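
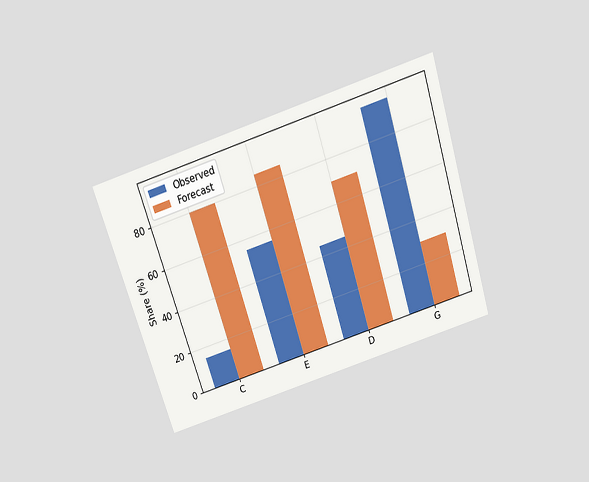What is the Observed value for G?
The chart is tilted about 18° counter-clockwise and viewed slightly from above. The Observed bar at G reaches 95% on the y-axis.

95%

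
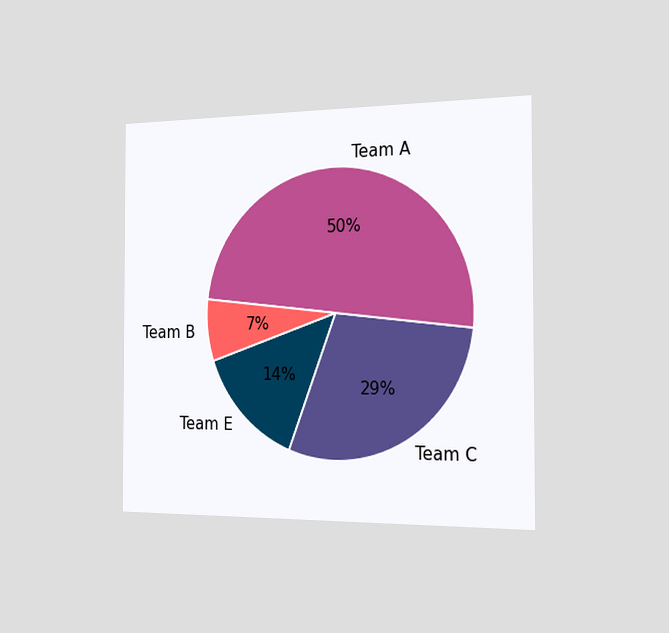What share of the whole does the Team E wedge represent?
The chart is viewed slightly from the right. The Team E slice takes up 14% of the pie.

14%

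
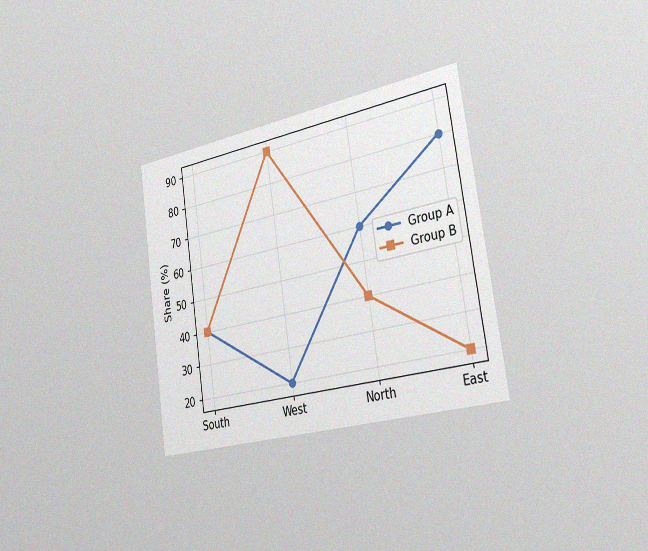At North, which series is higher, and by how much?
The chart is tilted about 8° counter-clockwise and viewed slightly from the right, with some photo noise. At North, Group A sits above the other line by 20%.

Group A, by 20%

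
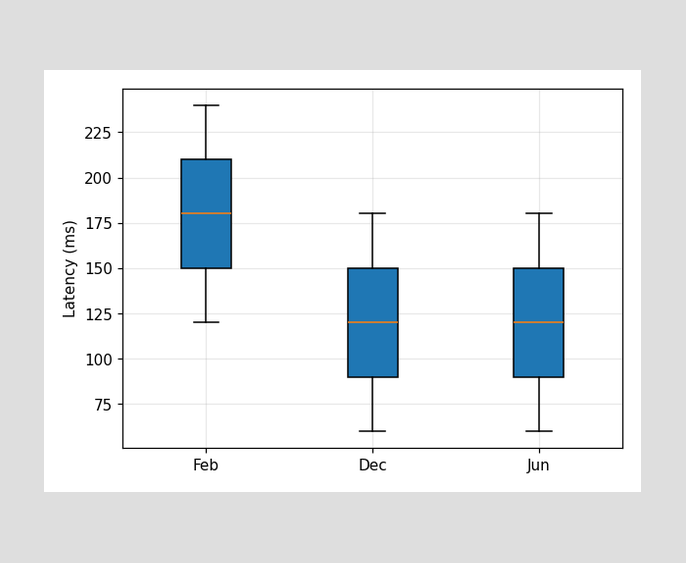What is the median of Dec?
The median line in the Dec box sits at 120ms.

120ms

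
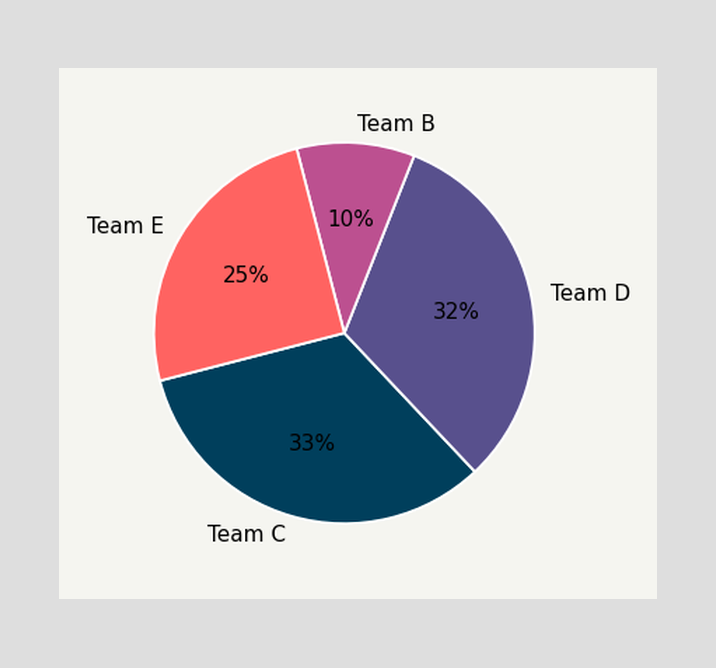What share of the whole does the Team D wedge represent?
32%

The Team D slice takes up 32% of the pie.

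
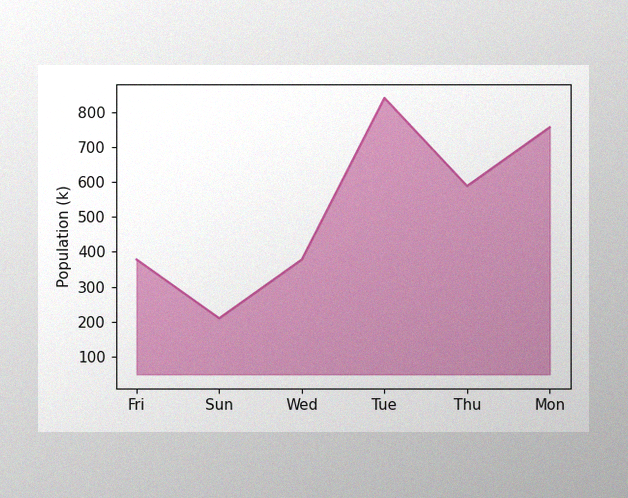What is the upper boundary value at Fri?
The image has some photo noise and uneven lighting. At Fri the upper boundary is at 378k.

378k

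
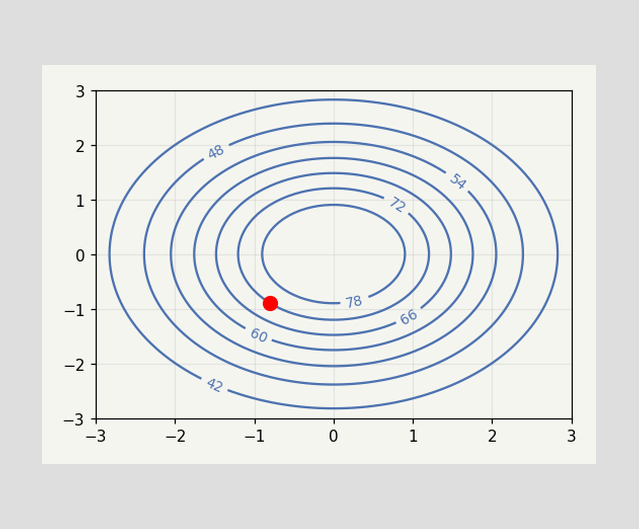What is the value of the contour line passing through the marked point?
72

The marked point sits on the contour labelled 72.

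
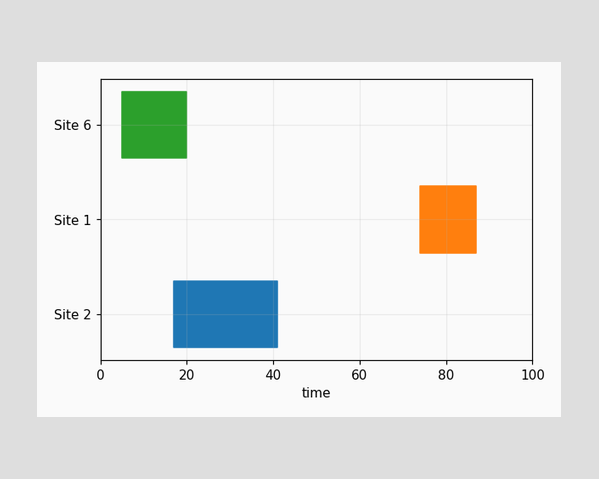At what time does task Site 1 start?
The Site 1 bar begins at t=74.

74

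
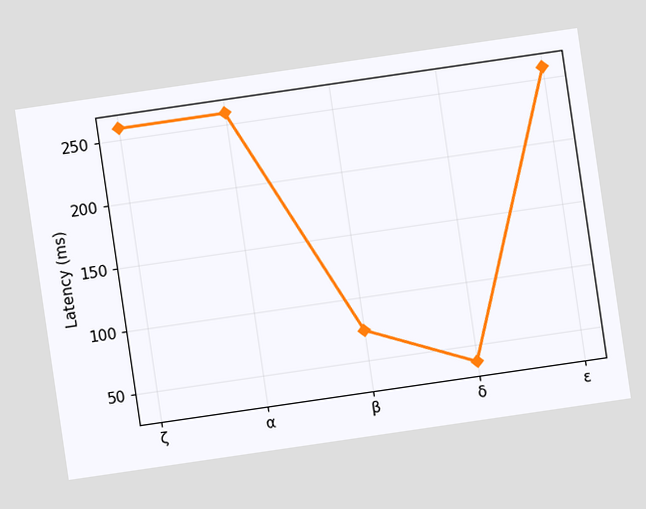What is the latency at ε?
259ms

The chart is tilted about 8° counter-clockwise. At ε, the line is at 259ms.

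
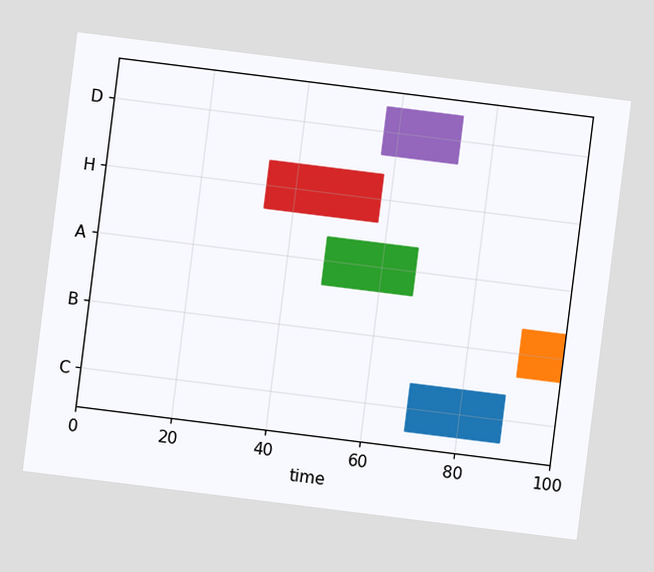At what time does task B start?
91

The chart is tilted about 7° clockwise. The B bar begins at t=91.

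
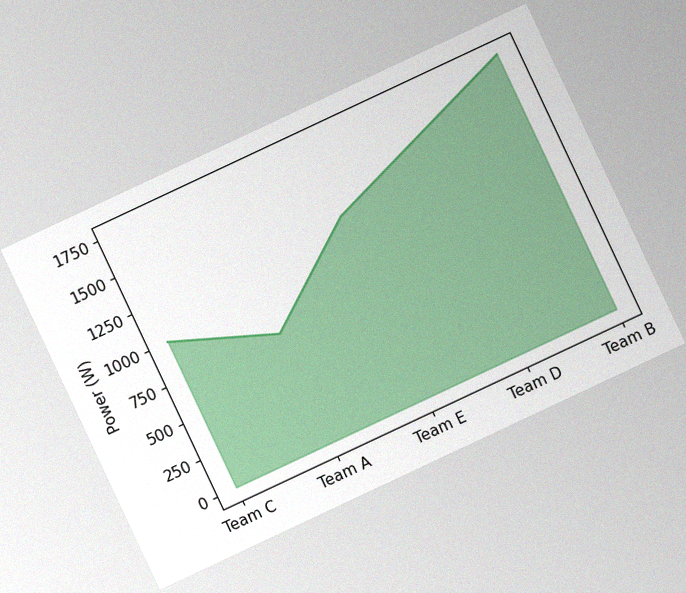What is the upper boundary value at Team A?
750W

The chart is tilted about 25° counter-clockwise, with some photo noise. At Team A the upper boundary is at 750W.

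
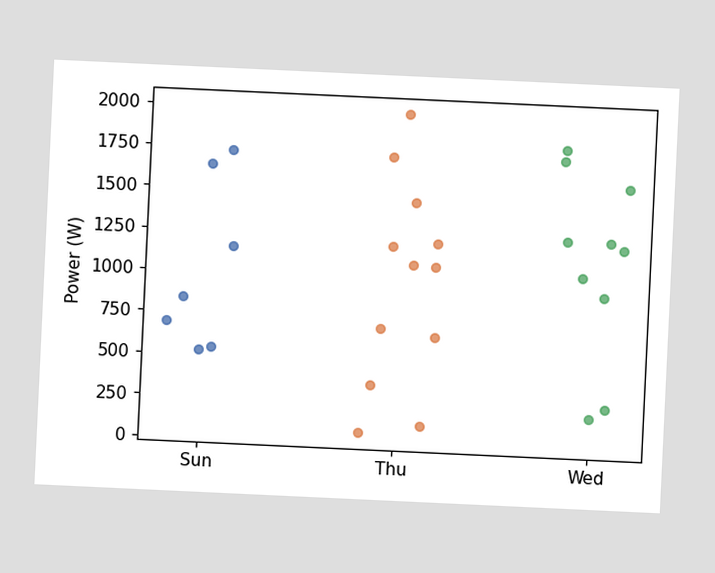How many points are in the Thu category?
The chart is tilted about 3° clockwise. Counting the markers in the Thu column gives 12.

12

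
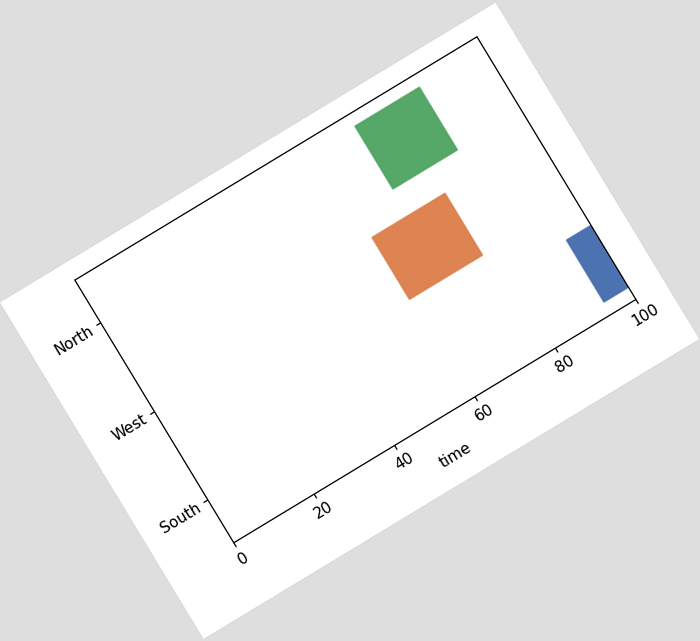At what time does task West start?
59

The chart is tilted about 31° counter-clockwise. The West bar begins at t=59.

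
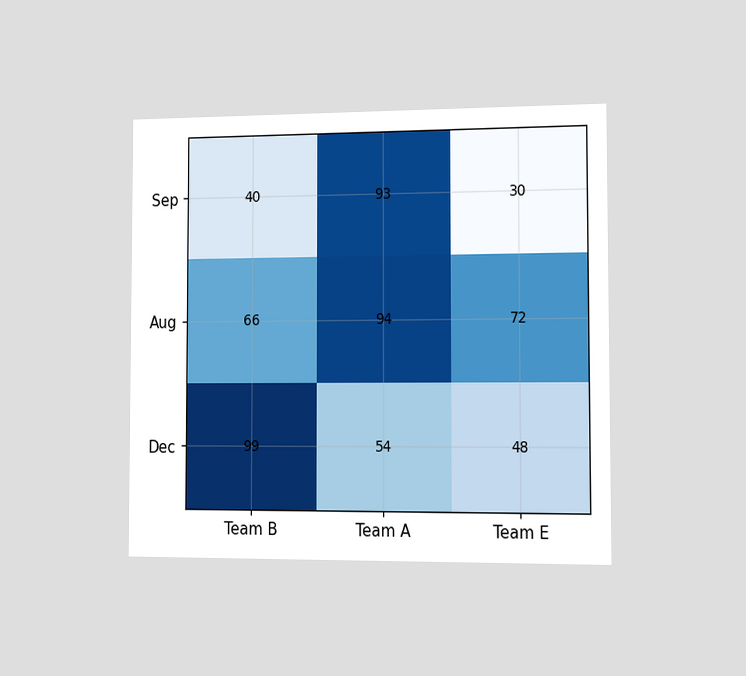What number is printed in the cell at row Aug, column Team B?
66

The chart is viewed slightly from the right. The (Aug, Team B) cell reads 66.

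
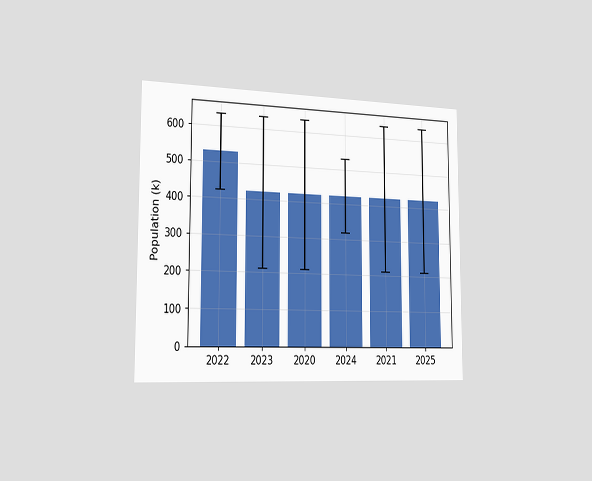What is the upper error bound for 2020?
636k

The chart is viewed slightly from the left. The 2020 bar's upper whisker reaches 636k.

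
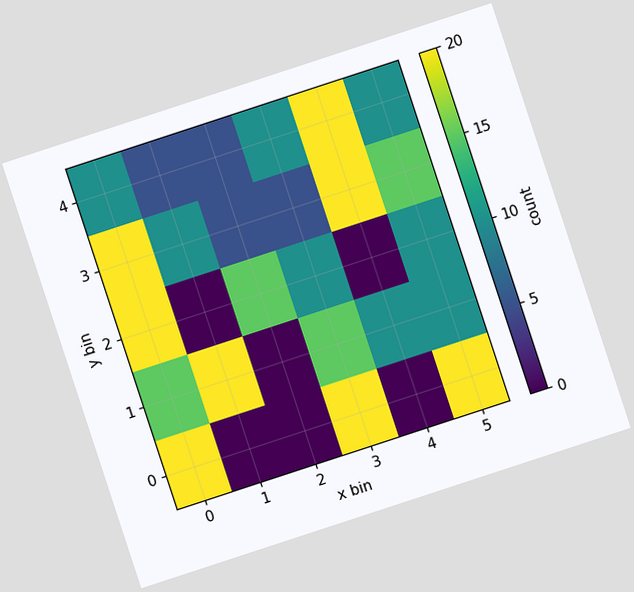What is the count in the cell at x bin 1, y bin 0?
The chart is tilted about 18° counter-clockwise. Matching the cell (1, 0) against the colorbar gives 0.

0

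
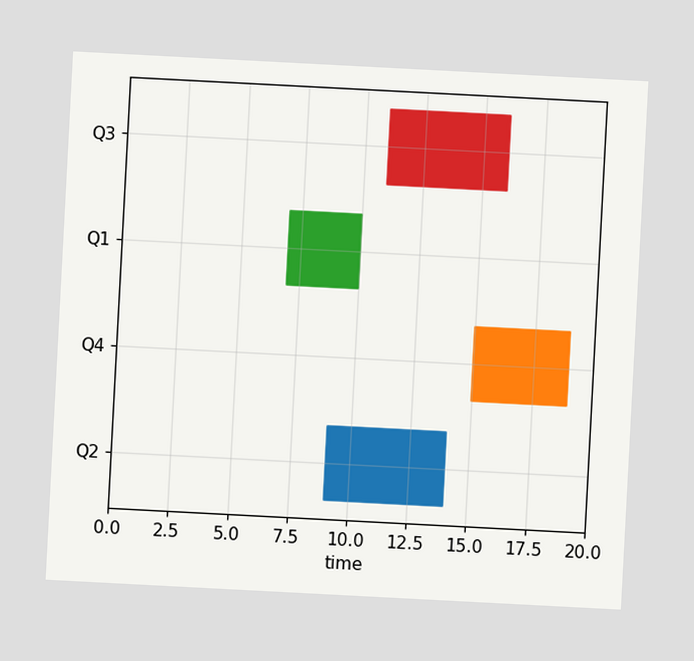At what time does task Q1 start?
The chart is tilted about 3° clockwise. The Q1 bar begins at t=7.

7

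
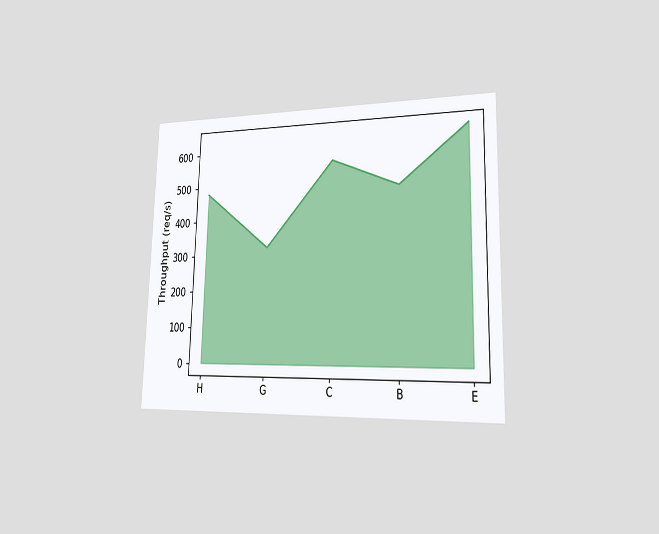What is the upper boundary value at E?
The chart is viewed slightly from the right. At E the upper boundary is at 640req/s.

640req/s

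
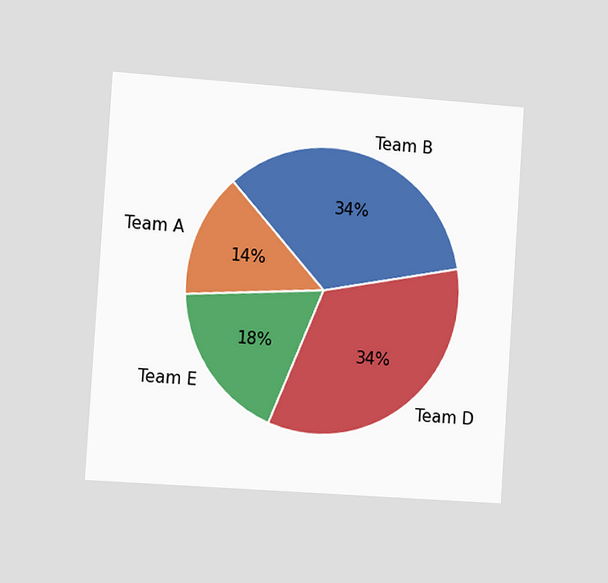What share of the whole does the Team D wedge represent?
34%

The chart is tilted about 4° clockwise and viewed slightly from the left. The Team D slice takes up 34% of the pie.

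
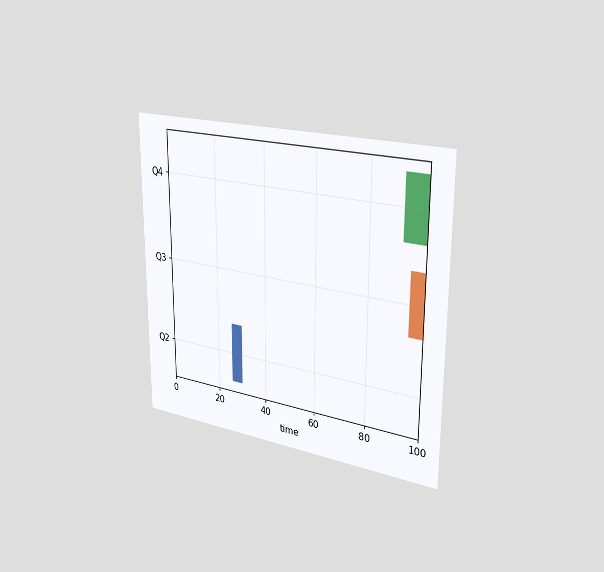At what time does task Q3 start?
95

The chart is viewed slightly from the right. The Q3 bar begins at t=95.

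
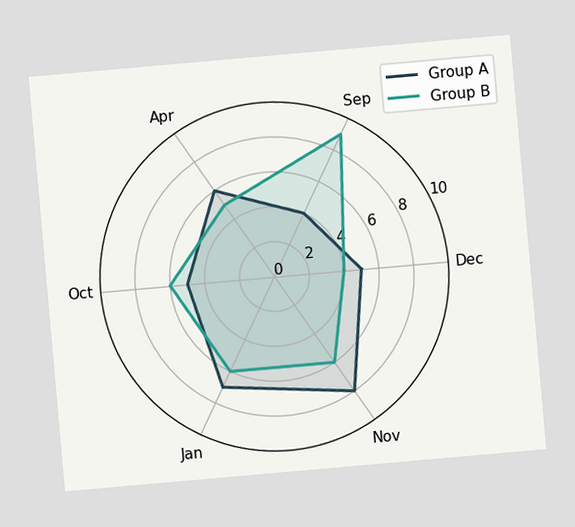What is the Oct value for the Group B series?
The chart is tilted about 5° counter-clockwise. On the Oct axis, Group B reaches 6.

6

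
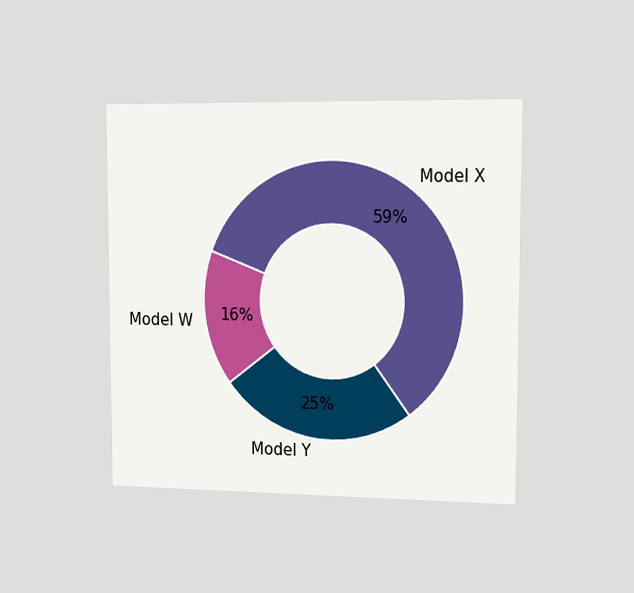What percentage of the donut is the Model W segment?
16%

The chart is viewed slightly from the right. The Model W segment takes up 16% of the ring.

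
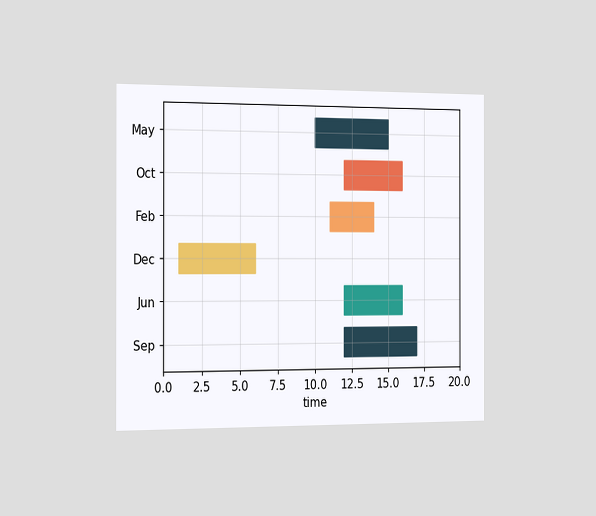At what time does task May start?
The chart is viewed slightly from the left. The May bar begins at t=10.

10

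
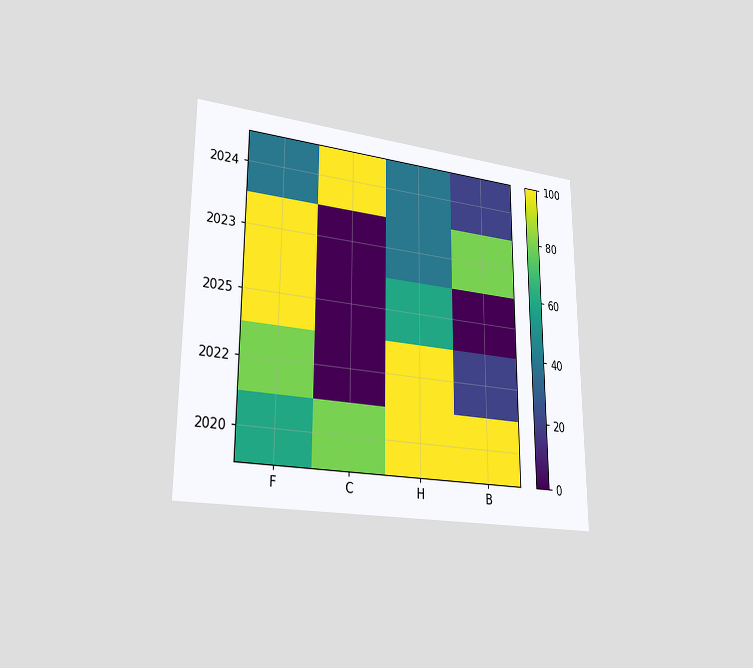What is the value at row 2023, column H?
40

The chart is viewed slightly from the left. Matching cell (2023, H) against the colorbar gives 40.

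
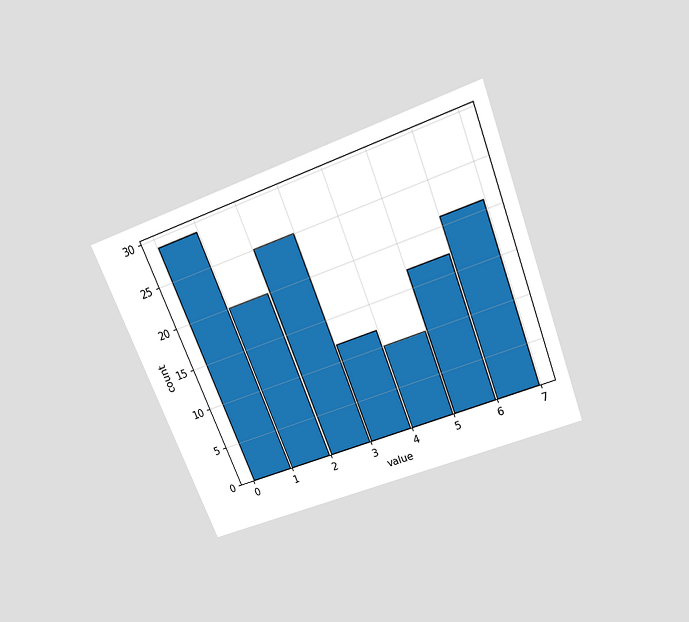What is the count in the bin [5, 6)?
17

The chart is tilted about 21° counter-clockwise and viewed slightly from above. The [5, 6) bin has height 17.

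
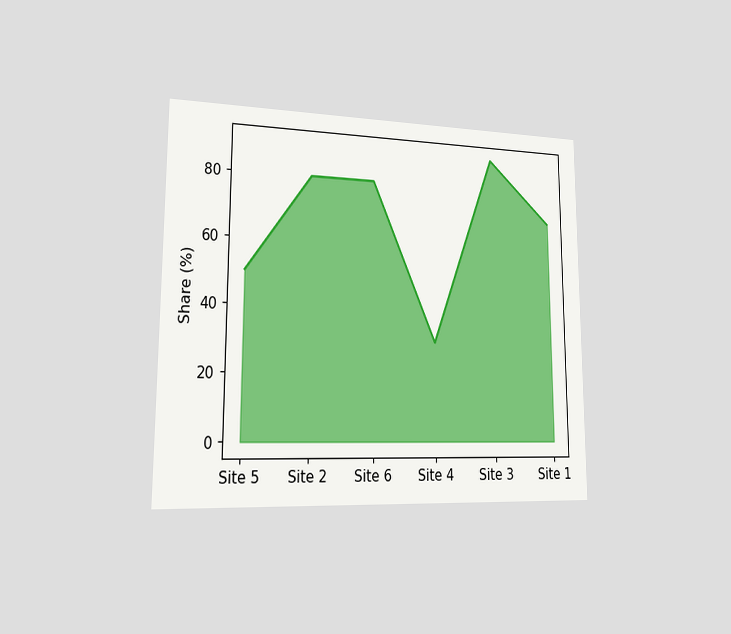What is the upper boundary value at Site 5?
The chart is viewed slightly from the left. At Site 5 the upper boundary is at 50%.

50%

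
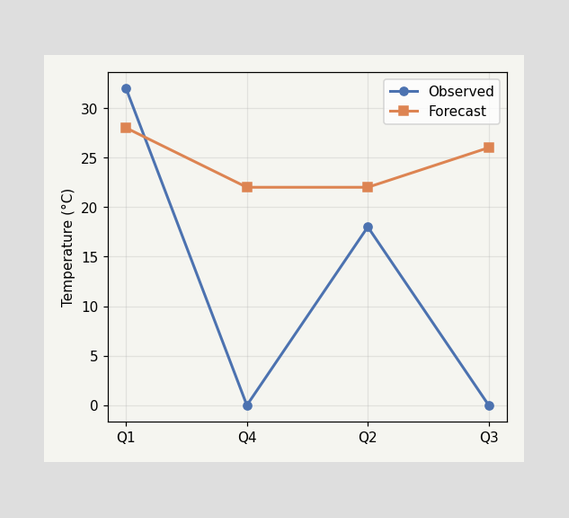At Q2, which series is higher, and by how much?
At Q2, Forecast sits above the other line by 4°C.

Forecast, by 4°C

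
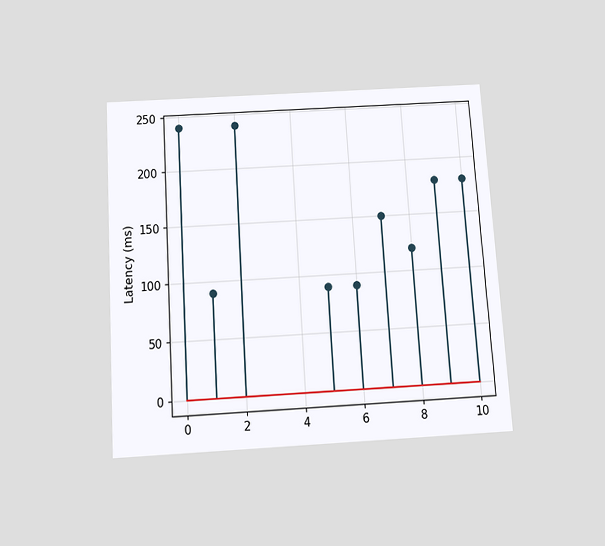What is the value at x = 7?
150ms

The chart is tilted about 4° counter-clockwise and viewed slightly from below. The stem at x=7 reaches 150ms.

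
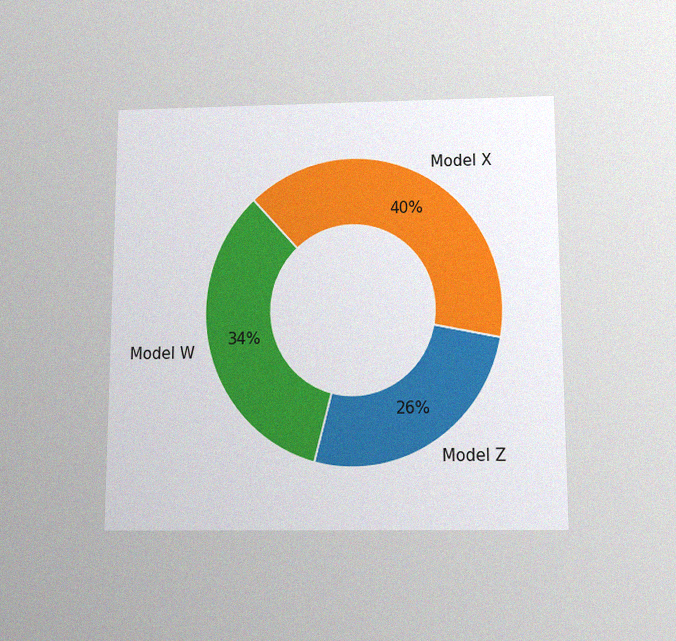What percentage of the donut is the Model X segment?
The chart is viewed slightly from below, with some photo noise. The Model X segment takes up 40% of the ring.

40%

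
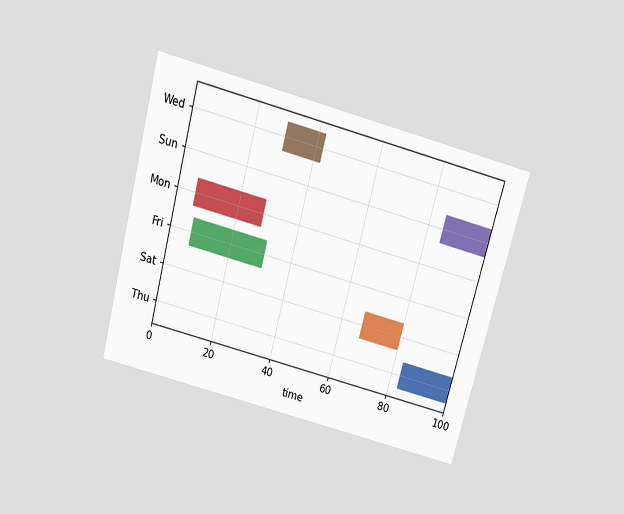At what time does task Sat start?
67

The chart is tilted about 15° clockwise and viewed slightly from above. The Sat bar begins at t=67.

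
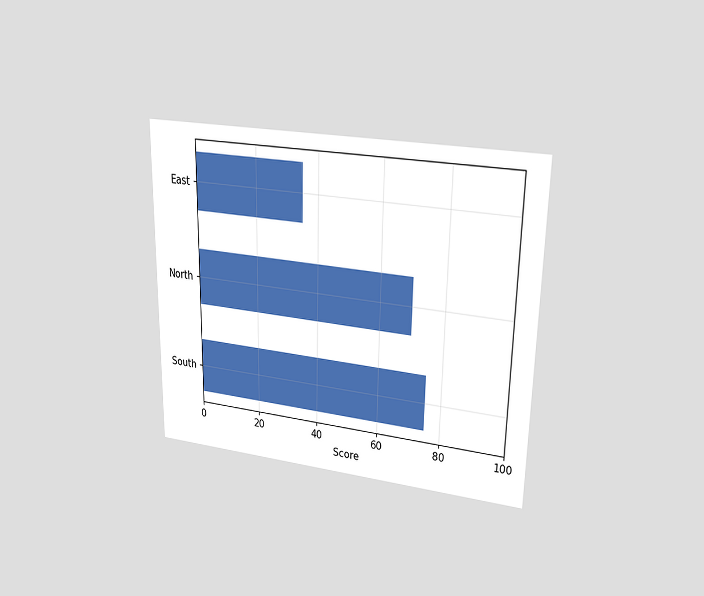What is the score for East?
35

The chart is viewed at a slight angle. Reading along the chart's x-axis, the East bar reaches 35.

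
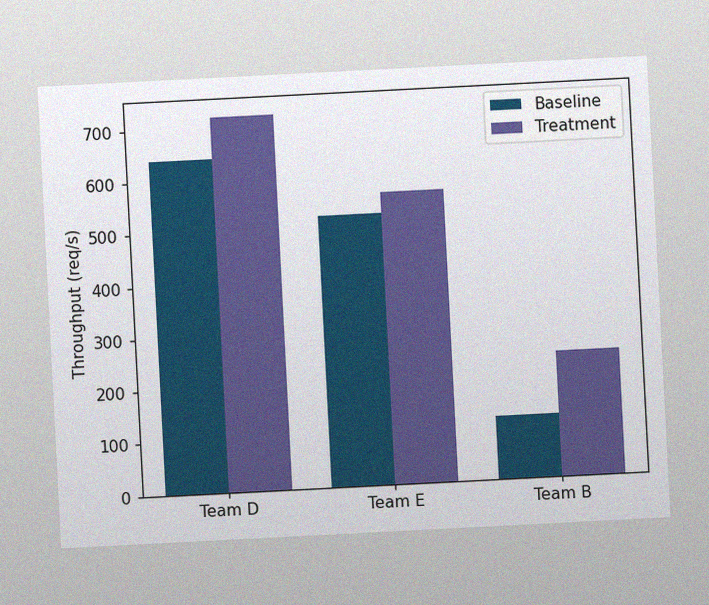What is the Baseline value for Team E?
520req/s

The chart is tilted about 3° counter-clockwise, with some photo noise. The Baseline bar at Team E reaches 520req/s on the y-axis.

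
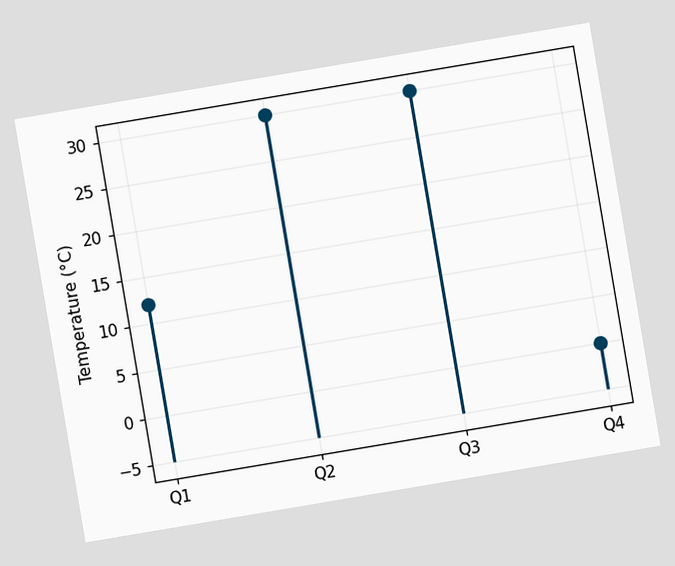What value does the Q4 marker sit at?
0°C

The chart is tilted about 10° counter-clockwise. The Q4 marker sits at 0°C.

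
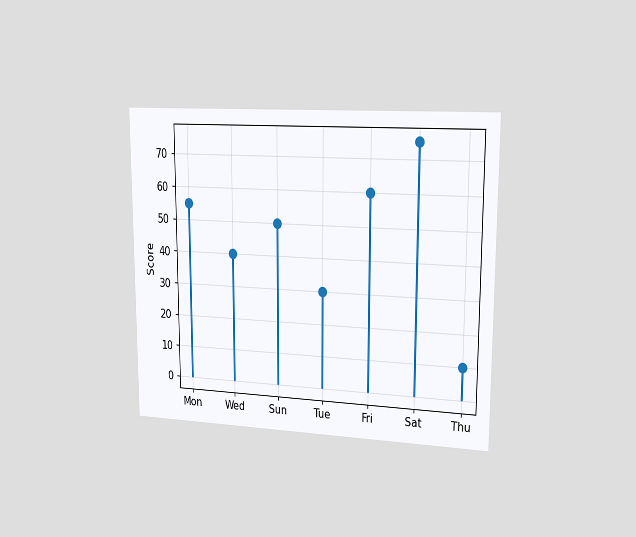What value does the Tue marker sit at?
The chart is viewed slightly from the right. The Tue marker sits at 30.

30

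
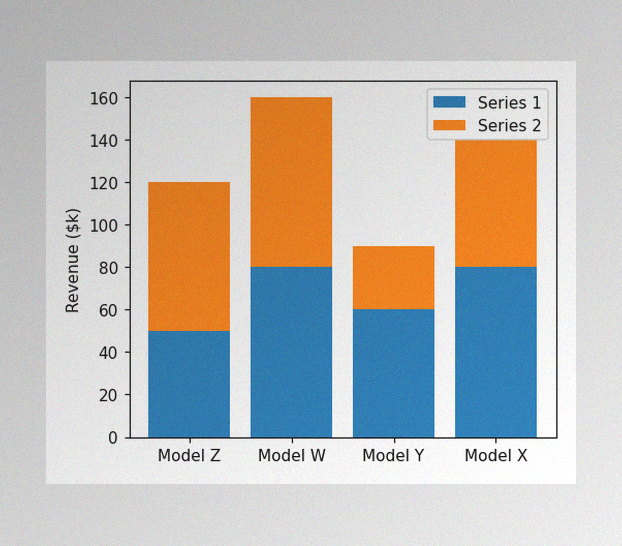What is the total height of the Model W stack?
The image has some photo noise and uneven lighting. The Model W stack's top reaches $160k on the y-axis.

$160k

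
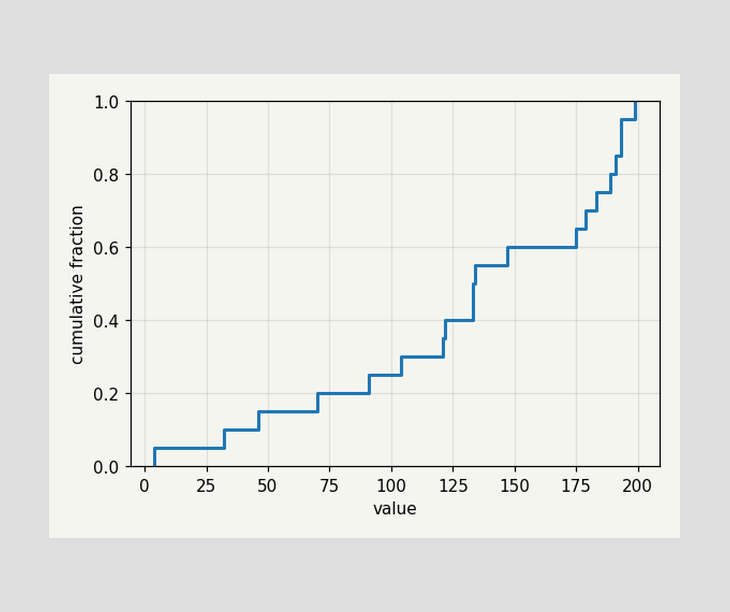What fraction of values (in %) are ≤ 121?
35%

At x=121 the ECDF step is at 35%.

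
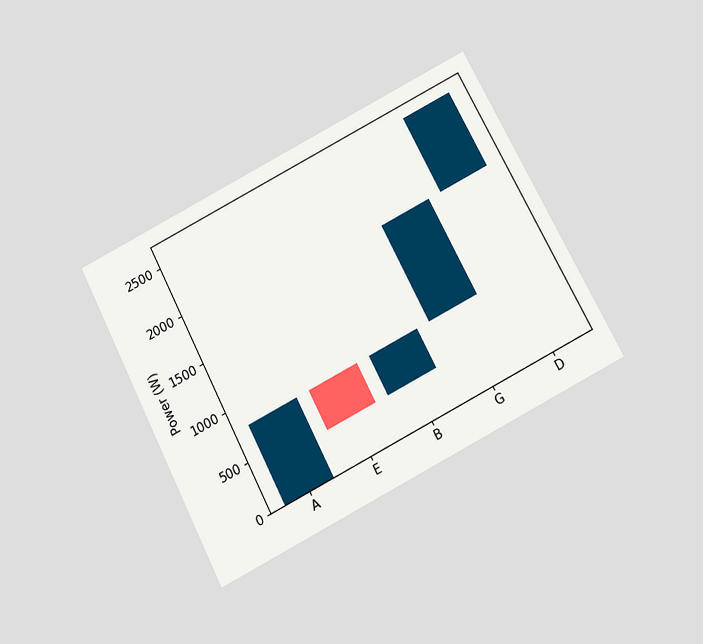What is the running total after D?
The chart is tilted about 27° counter-clockwise and viewed slightly from below. After D the running total reaches 2600W.

2600W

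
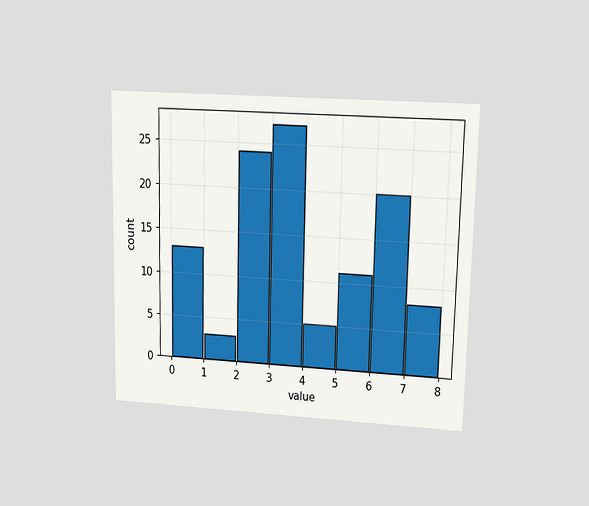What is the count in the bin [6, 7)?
The chart is viewed at a slight angle. The [6, 7) bin has height 20.

20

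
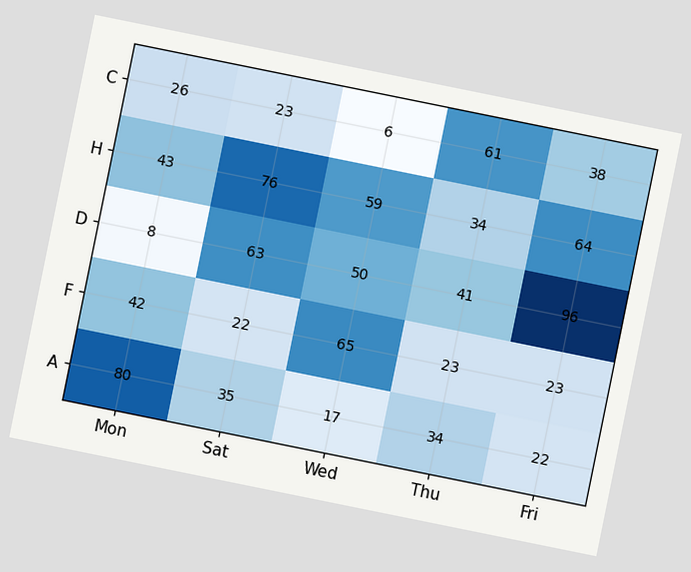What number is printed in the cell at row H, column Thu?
34

The chart is tilted about 11° clockwise. The (H, Thu) cell reads 34.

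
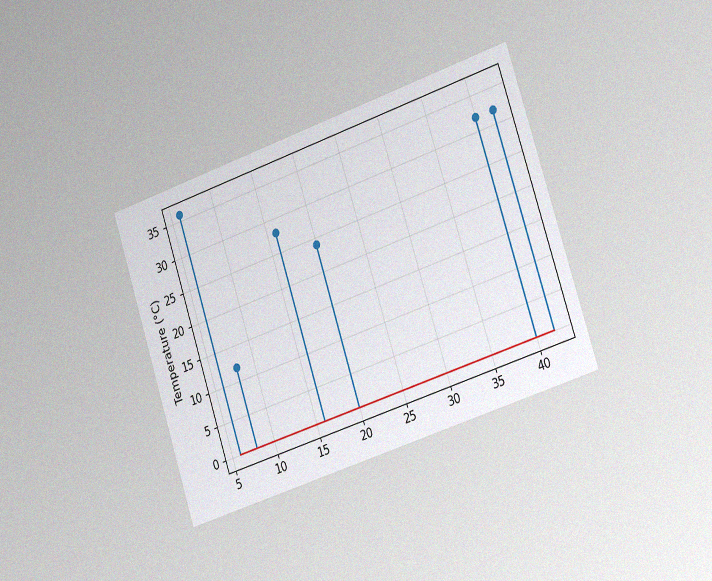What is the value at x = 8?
The chart is tilted about 18° counter-clockwise and viewed slightly from the right, with some photo noise. The stem at x=8 reaches 12°C.

12°C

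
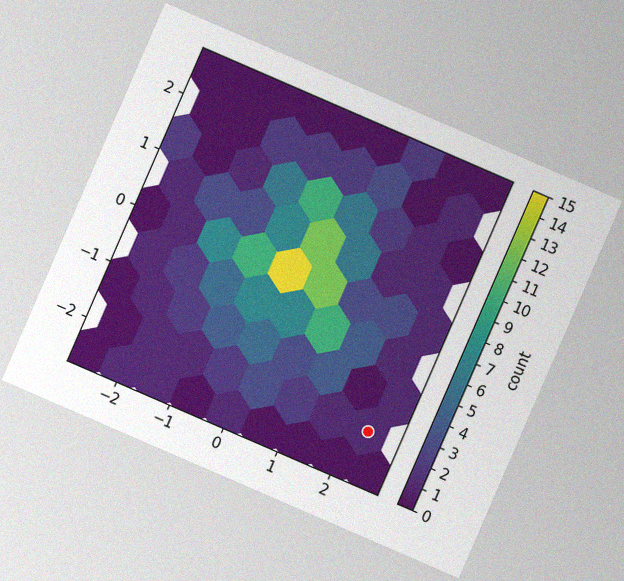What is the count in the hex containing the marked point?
The chart is tilted about 23° clockwise, with some photo noise. The marked hex reads 1 on the colorbar.

1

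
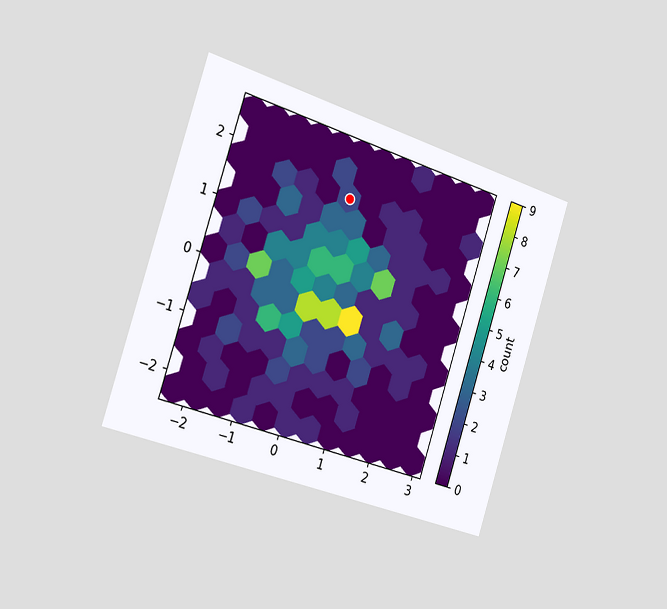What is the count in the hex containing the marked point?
2

The chart is tilted about 18° clockwise and viewed slightly from the left. The marked hex reads 2 on the colorbar.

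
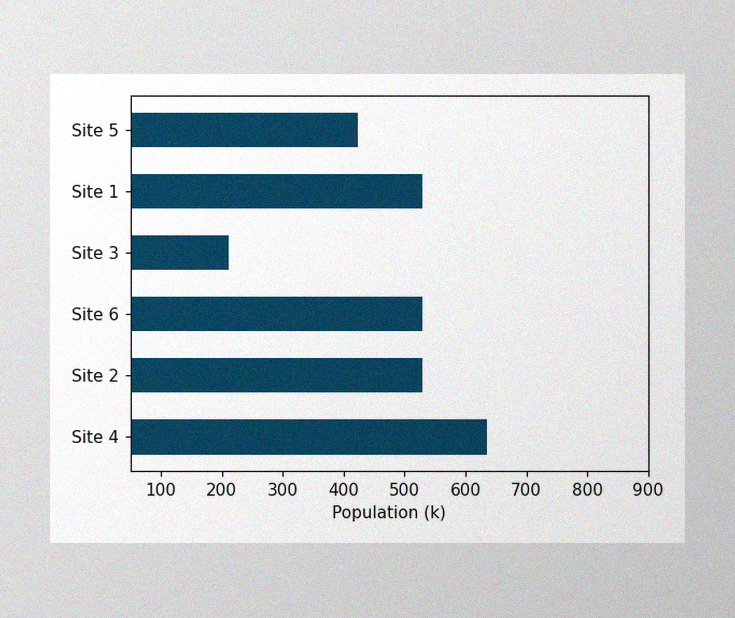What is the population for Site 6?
The image has some photo noise and uneven lighting. Reading along the chart's x-axis, the Site 6 bar reaches 530k.

530k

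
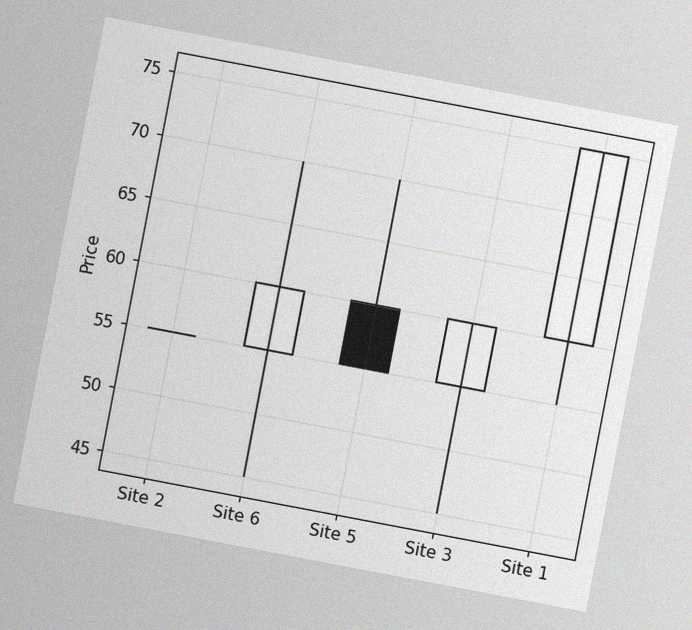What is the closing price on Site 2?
The chart is tilted about 11° clockwise, with some photo noise. The Site 2 candle closes at 55.

55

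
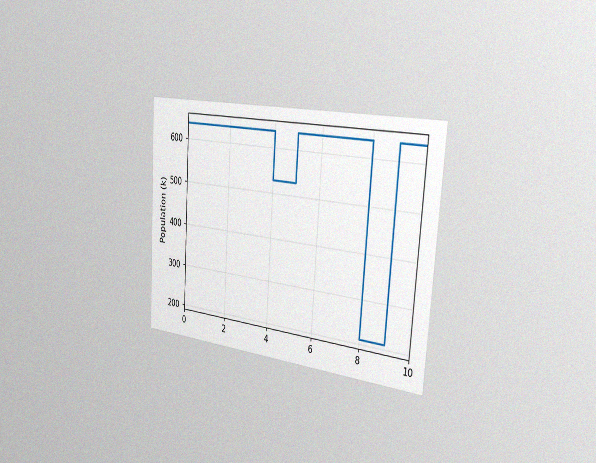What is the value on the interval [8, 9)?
The chart is tilted about 4° clockwise and viewed slightly from the right, with some photo noise. On [8, 9) the step sits at 212k.

212k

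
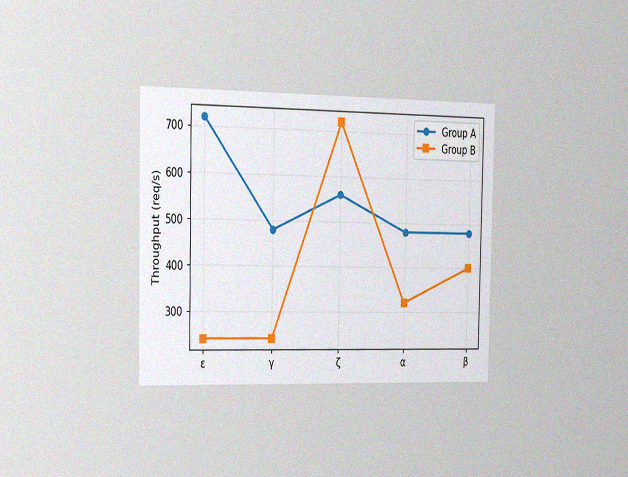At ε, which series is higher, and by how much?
Group A, by 480req/s

The chart is viewed slightly from the left, with some photo noise. At ε, Group A sits above the other line by 480req/s.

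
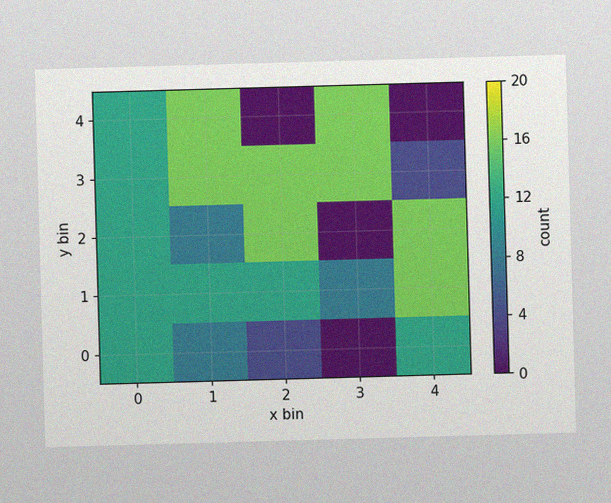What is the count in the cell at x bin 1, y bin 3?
16

The image has some photo noise and uneven lighting. Matching the cell (1, 3) against the colorbar gives 16.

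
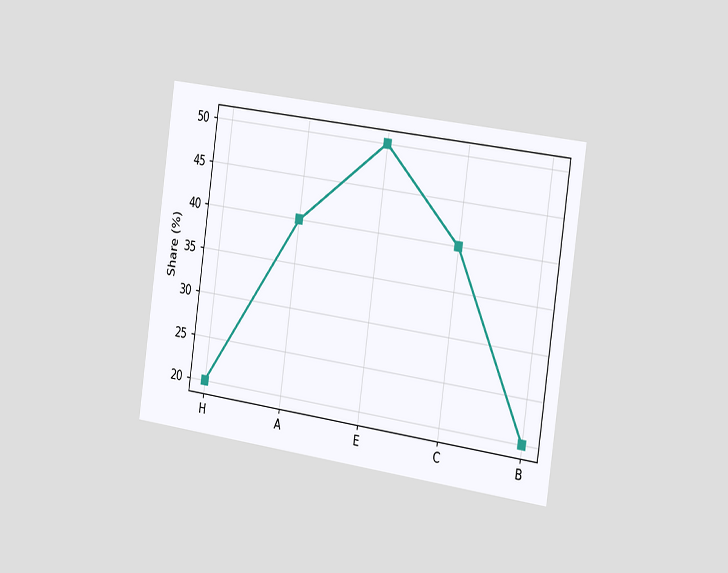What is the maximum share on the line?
50%

The chart is tilted about 8° clockwise and viewed slightly from the right. The highest point is at E, and reading across to the y-axis gives 50%.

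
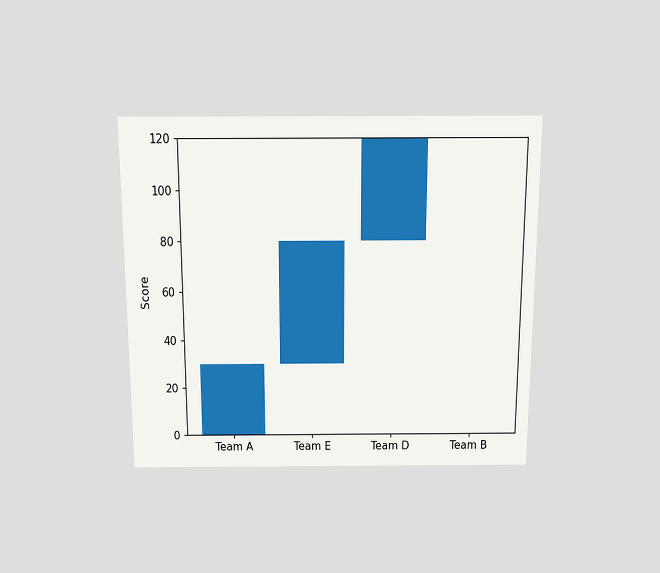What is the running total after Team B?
The chart is viewed slightly from above. After Team B the running total reaches 120.

120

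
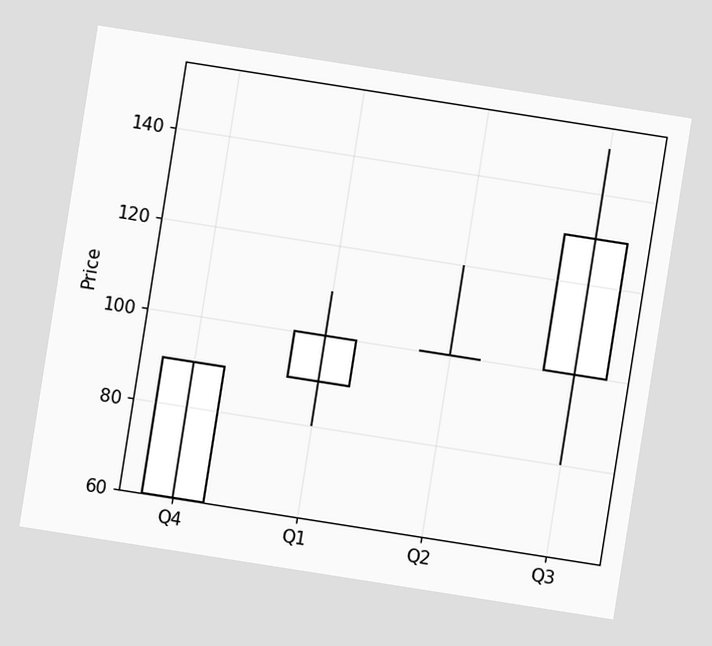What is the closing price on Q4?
90

The chart is tilted about 9° clockwise. The Q4 candle closes at 90.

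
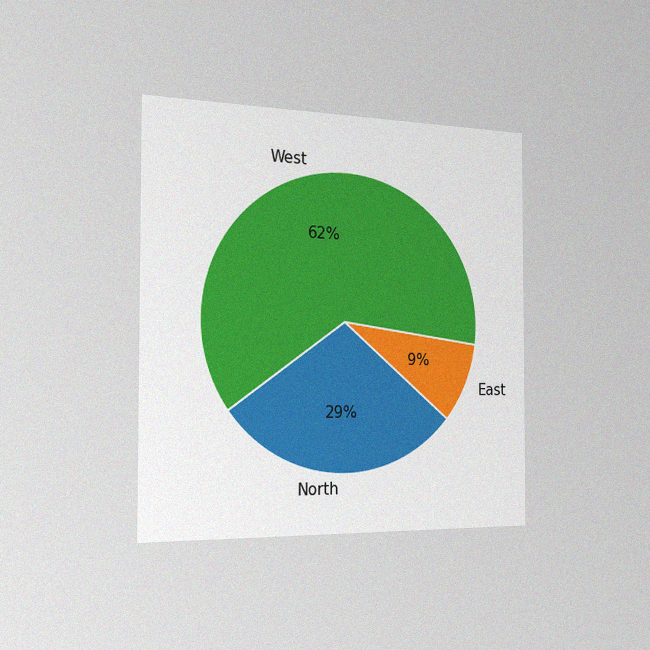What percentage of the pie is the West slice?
The chart is viewed slightly from the left, with some photo noise. The West slice takes up 62% of the pie.

62%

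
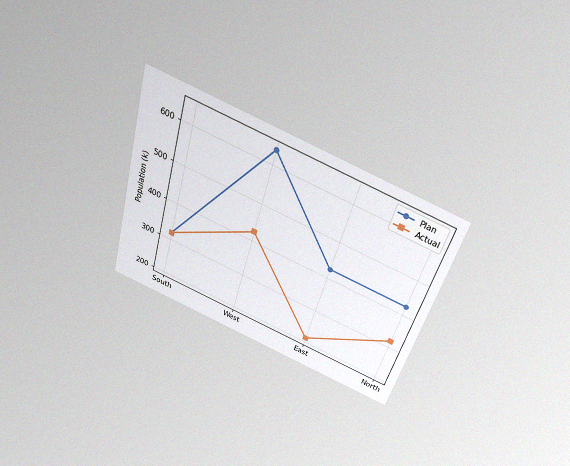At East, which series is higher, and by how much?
Plan, by 212k

The chart is tilted about 16° clockwise and viewed slightly from above, with some photo noise. At East, Plan sits above the other line by 212k.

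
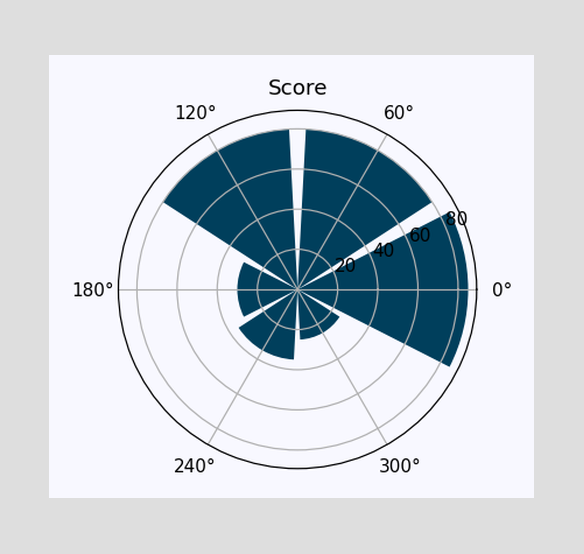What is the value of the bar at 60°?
80

The bar at 60° reaches 80 on the radial axis.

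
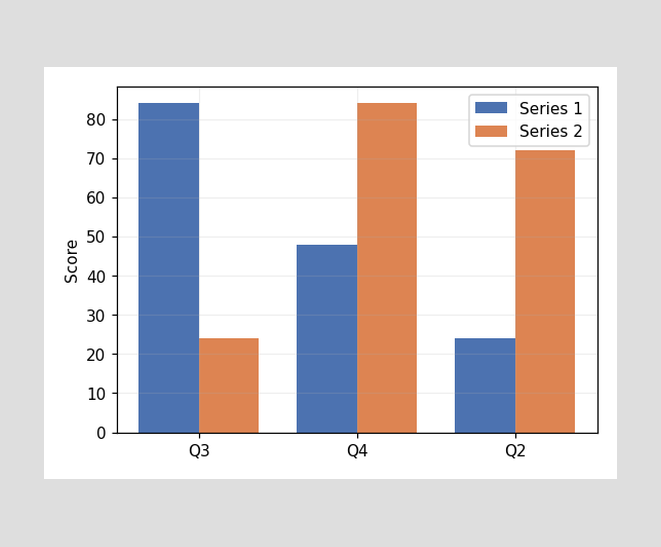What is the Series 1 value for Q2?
24

The Series 1 bar at Q2 reaches 24 on the y-axis.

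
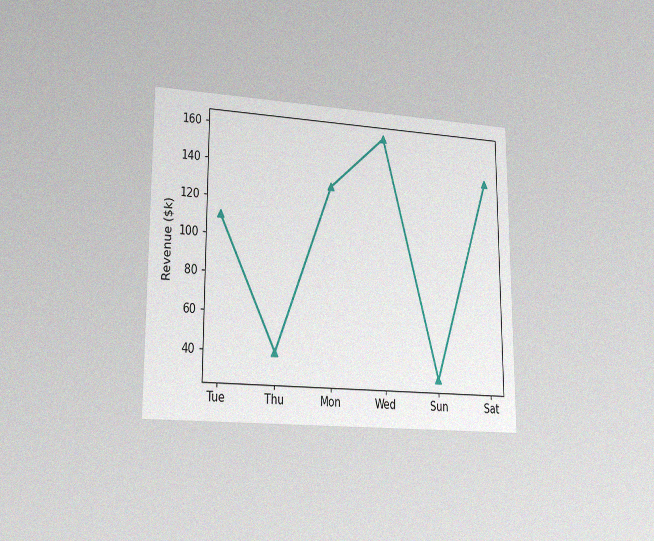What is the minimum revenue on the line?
$30k

The chart is viewed slightly from the left, with some photo noise. The lowest point is at Sun, and reading across to the y-axis gives $30k.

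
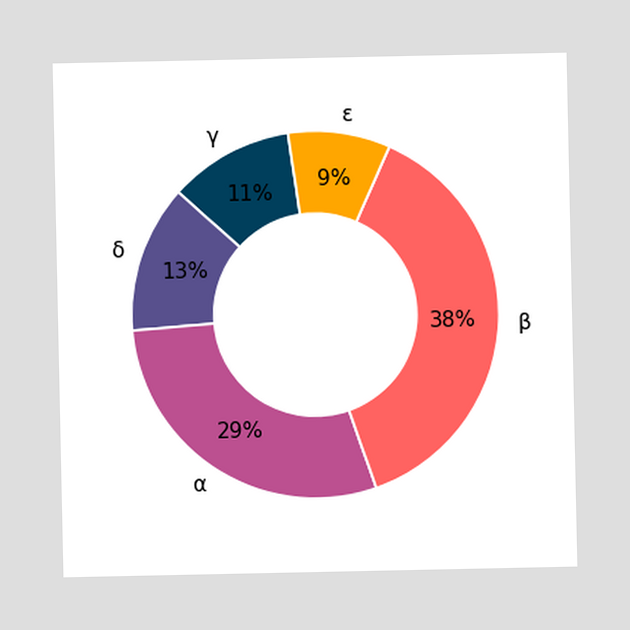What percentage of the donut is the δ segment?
The δ segment takes up 13% of the ring.

13%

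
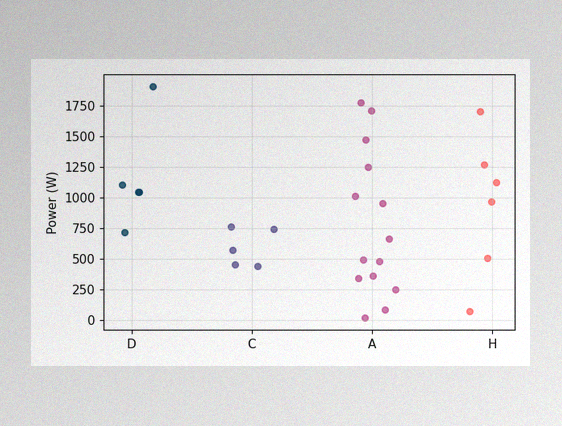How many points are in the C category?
The image has some photo noise and uneven lighting. Counting the markers in the C column gives 5.

5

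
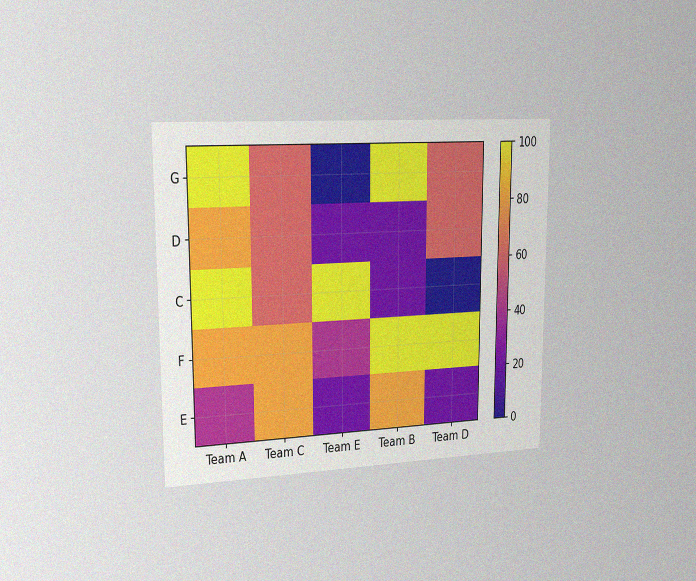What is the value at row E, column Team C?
80

The chart is viewed slightly from the left, with some photo noise. Matching cell (E, Team C) against the colorbar gives 80.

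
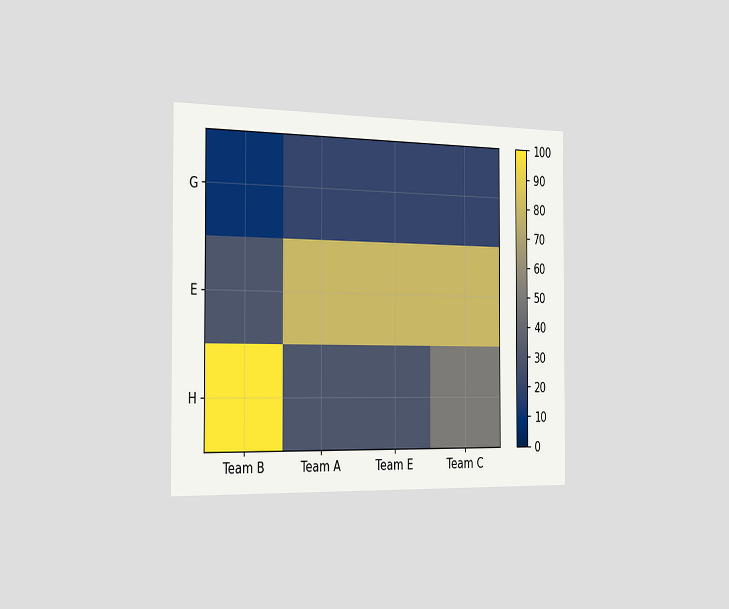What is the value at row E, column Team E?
80

The chart is viewed slightly from the left. Matching cell (E, Team E) against the colorbar gives 80.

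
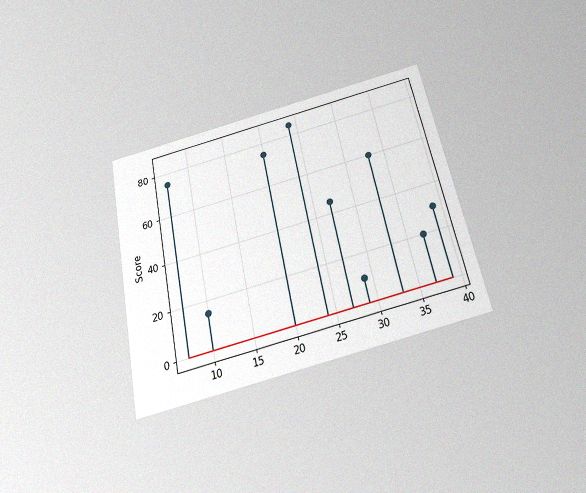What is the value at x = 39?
The chart is tilted about 11° counter-clockwise and viewed slightly from below, with some photo noise. The stem at x=39 reaches 30.

30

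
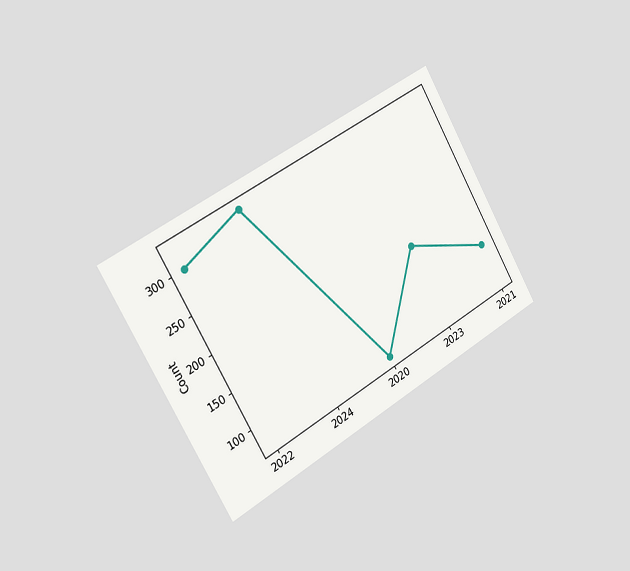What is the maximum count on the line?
325

The chart is tilted about 30° counter-clockwise and viewed slightly from the left. The highest point is at 2024, and reading across to the y-axis gives 325.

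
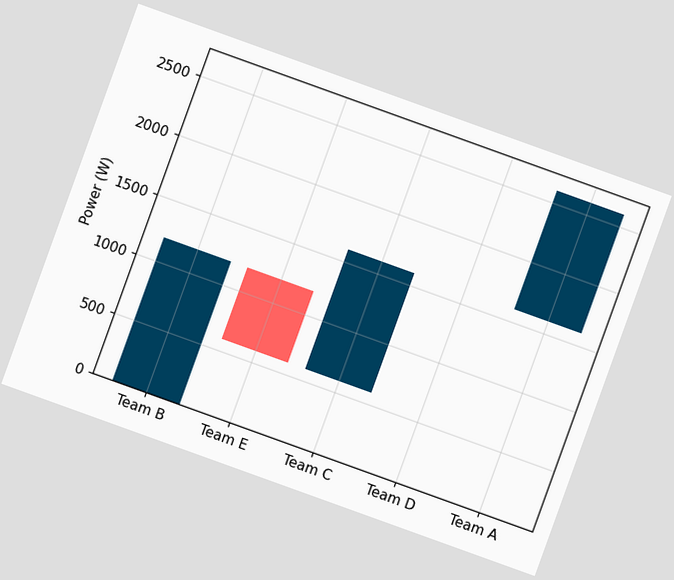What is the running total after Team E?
600W

The chart is tilted about 20° clockwise. After Team E the running total reaches 600W.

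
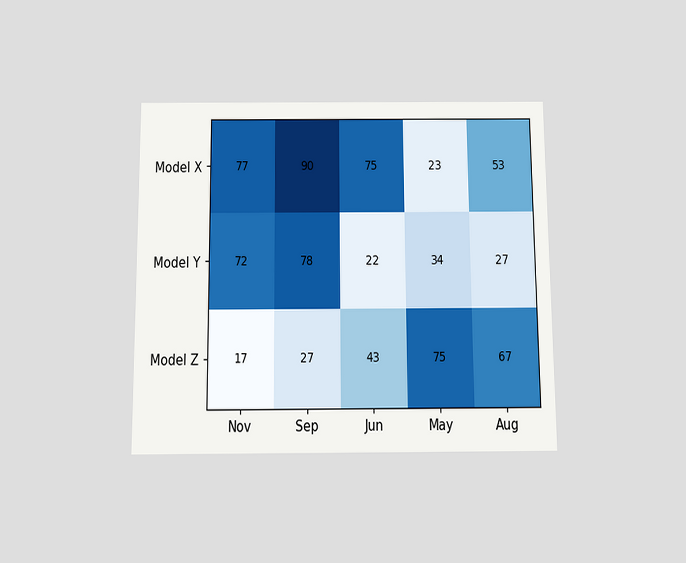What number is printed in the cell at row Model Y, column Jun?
The chart is viewed slightly from below. The (Model Y, Jun) cell reads 22.

22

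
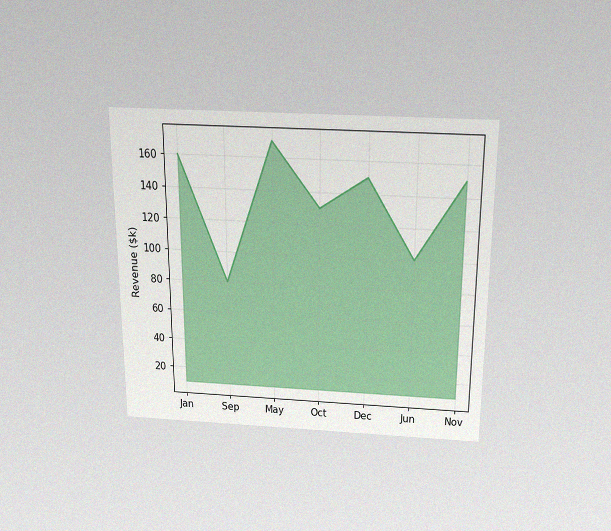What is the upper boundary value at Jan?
The chart is viewed slightly from above, with some photo noise. At Jan the upper boundary is at $160k.

$160k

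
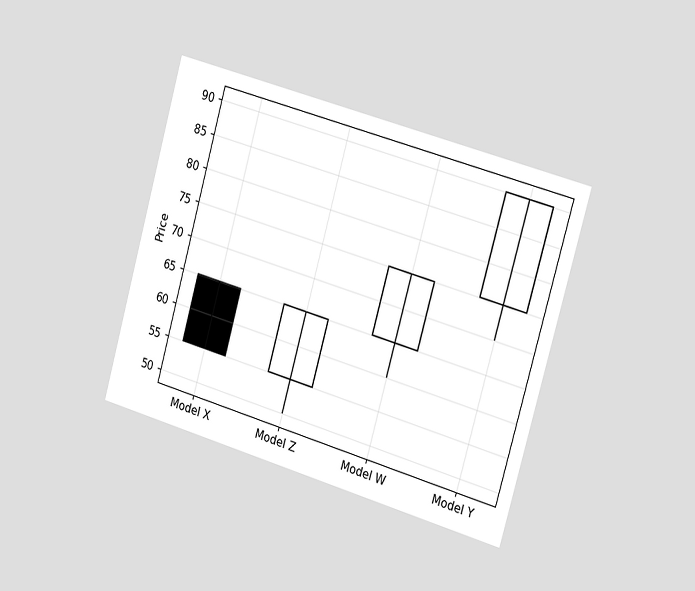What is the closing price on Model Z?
The chart is tilted about 16° clockwise and viewed slightly from the right. The Model Z candle closes at 65.

65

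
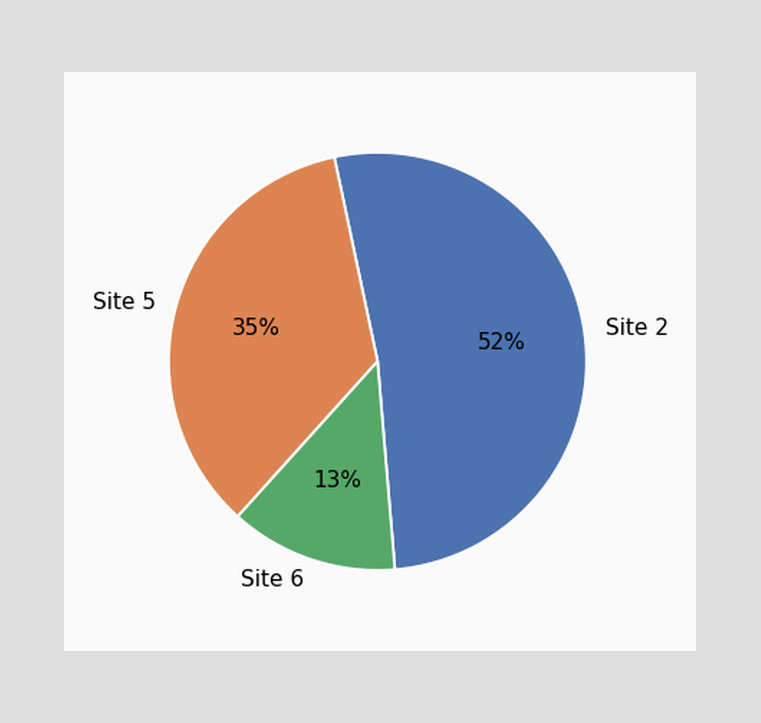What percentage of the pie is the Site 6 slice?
13%

The Site 6 slice takes up 13% of the pie.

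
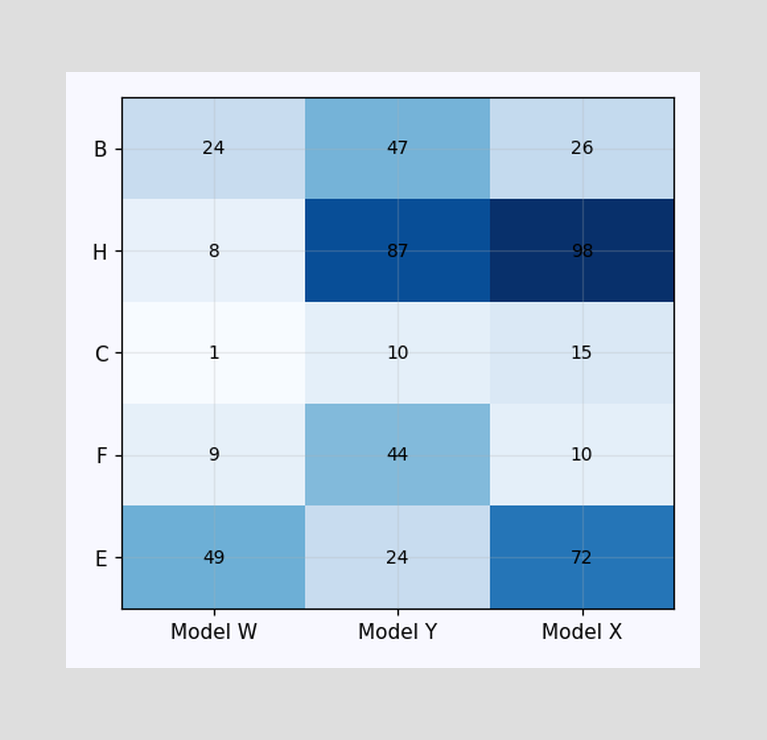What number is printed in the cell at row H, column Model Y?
The (H, Model Y) cell reads 87.

87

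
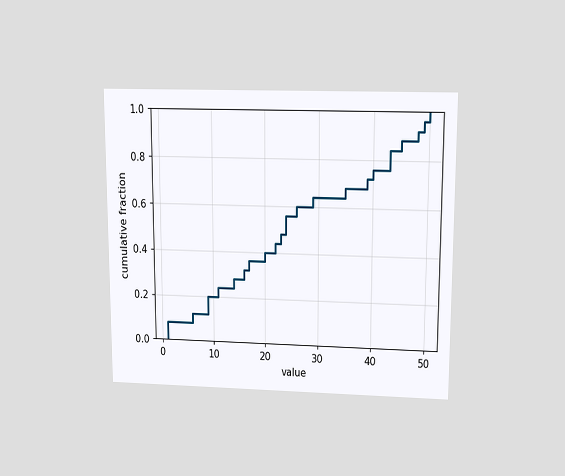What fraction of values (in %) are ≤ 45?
The chart is viewed slightly from above. At x=45 the ECDF step is at 88%.

88%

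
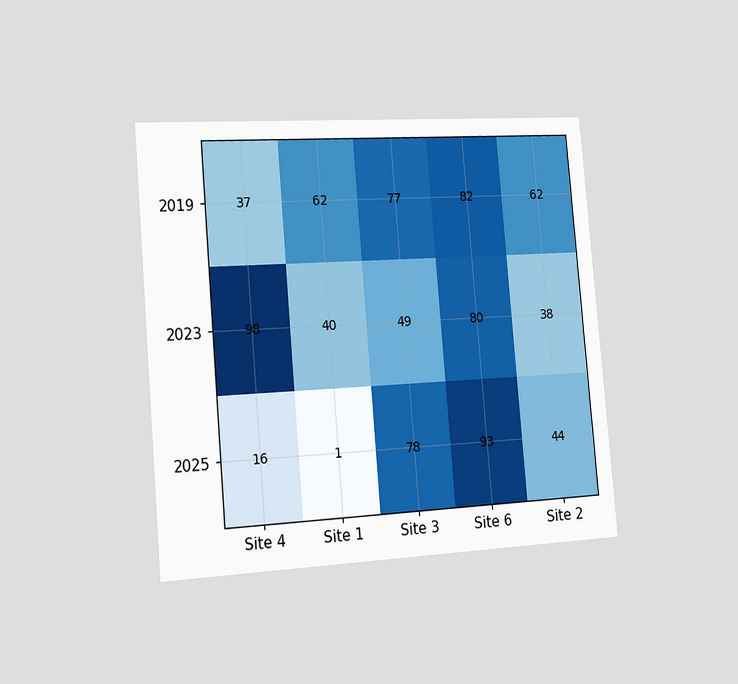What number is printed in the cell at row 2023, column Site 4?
98

The chart is tilted about 5° counter-clockwise and viewed slightly from the left. The (2023, Site 4) cell reads 98.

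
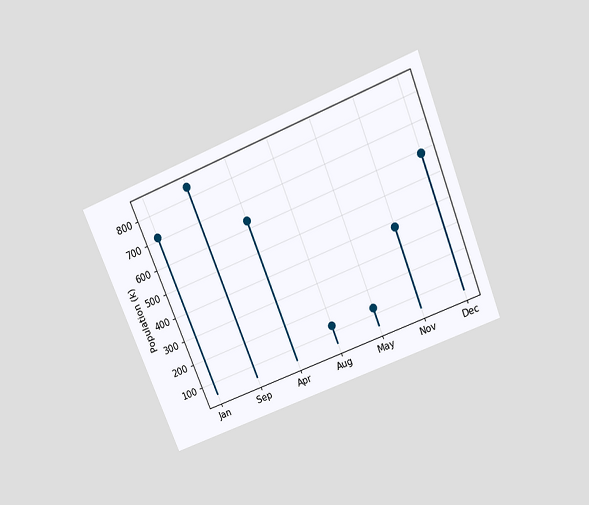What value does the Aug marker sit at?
126k

The chart is tilted about 22° counter-clockwise and viewed slightly from above. The Aug marker sits at 126k.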